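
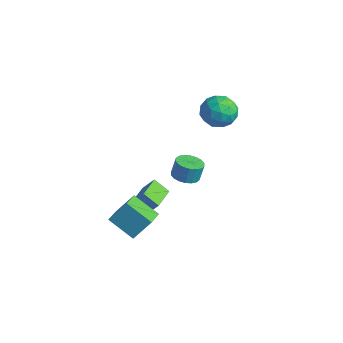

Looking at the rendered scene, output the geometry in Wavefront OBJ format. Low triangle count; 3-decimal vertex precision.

v 1.02 3.106 3.512
v 1.805 3.892 3.123
v 2.375 2.268 4.557
v 3.16 3.054 4.168
v 2.298 3.393 4.895
v 1.46 3.911 4.249
v 2.72 2.249 3.431
v 1.882 2.767 2.785
v 2.856 3.363 3.073
v 2.595 4.07 3.978
v 1.585 2.09 3.702
v 1.324 2.797 4.607
v 1.293 3.572 3.226
v 2.887 2.588 4.454
v 2.38 2.787 4.881
v 2.841 3.249 4.653
v 1.091 3.583 3.887
v 1.552 4.046 3.659
v 1.842 3.753 4.701
v 2.628 2.114 4.021
v 3.089 2.577 3.793
v 1.339 2.911 3.027
v 1.8 3.373 2.799
v 2.338 2.407 2.979
v 2.373 3.724 2.968
v 3.169 3.231 3.583
v 2.91 2.758 3.149
v 2.418 3.062 2.769
v 2.22 4.139 3.5
v 3.016 3.647 4.114
v 2.509 3.846 4.541
v 2.017 4.15 4.162
v 2.837 3.828 3.471
v 1.164 2.513 3.566
v 1.96 2.021 4.18
v 2.163 2.01 3.518
v 1.671 2.314 3.139
v 1.011 2.929 4.097
v 1.807 2.436 4.712
v 1.762 3.098 4.911
v 1.27 3.402 4.531
v 1.343 2.332 4.209
v 3.453 -3.443 -2.393
v 2.023 -4.082 -1.407
v 3.903 -2.518 -1.141
v 2.474 -3.157 -0.155
v 4.326 -4.583 -1.865
v 2.897 -5.222 -0.879
v 4.777 -3.658 -0.613
v 3.347 -4.297 0.373
v 3.089 -0.063 0.361
v 3.906 0.112 0.281
v 3.949 0.417 1.378
v 3.131 0.243 1.459
v 3.743 0.437 0.197
v 3.786 0.743 1.294
v 3.45 0.664 0.145
v 3.493 0.969 1.242
v 3.086 0.747 0.136
v 3.129 1.052 1.234
v 2.722 0.669 0.172
v 2.765 0.974 1.269
v 2.431 0.446 0.245
v 2.474 0.752 1.343
v 2.27 0.123 0.342
v 2.313 0.429 1.439
v 2.271 -0.237 0.442
v 2.314 0.068 1.539
v 2.434 -0.563 0.526
v 2.477 -0.257 1.623
v 2.727 -0.789 0.578
v 2.77 -0.484 1.675
v 3.091 -0.872 0.586
v 3.134 -0.567 1.684
v 3.455 -0.794 0.551
v 3.498 -0.489 1.648
v 3.746 -0.572 0.477
v 3.789 -0.266 1.575
v 3.907 -0.249 0.381
v 3.95 0.057 1.478
v 1.965 -2.975 -1.238
v 2.452 -2.504 -0.384
v 0.948 -1.474 -1.486
v 1.435 -1.003 -0.632
v 2.785 -2.537 -1.948
v 3.272 -2.066 -1.094
v 1.768 -1.036 -2.196
v 2.255 -0.565 -1.342
f 1 38 17
f 38 12 41
f 17 41 6
f 38 41 17
f 1 17 13
f 17 6 18
f 13 18 2
f 17 18 13
f 1 13 22
f 13 2 23
f 22 23 8
f 13 23 22
f 1 22 34
f 22 8 37
f 34 37 11
f 22 37 34
f 1 34 38
f 34 11 42
f 38 42 12
f 34 42 38
f 2 18 29
f 18 6 32
f 29 32 10
f 18 32 29
f 6 41 19
f 41 12 40
f 19 40 5
f 41 40 19
f 12 42 39
f 42 11 35
f 39 35 3
f 42 35 39
f 11 37 36
f 37 8 24
f 36 24 7
f 37 24 36
f 8 23 28
f 23 2 25
f 28 25 9
f 23 25 28
f 4 30 16
f 30 10 31
f 16 31 5
f 30 31 16
f 4 16 14
f 16 5 15
f 14 15 3
f 16 15 14
f 4 14 21
f 14 3 20
f 21 20 7
f 14 20 21
f 4 21 26
f 21 7 27
f 26 27 9
f 21 27 26
f 4 26 30
f 26 9 33
f 30 33 10
f 26 33 30
f 5 31 19
f 31 10 32
f 19 32 6
f 31 32 19
f 3 15 39
f 15 5 40
f 39 40 12
f 15 40 39
f 7 20 36
f 20 3 35
f 36 35 11
f 20 35 36
f 9 27 28
f 27 7 24
f 28 24 8
f 27 24 28
f 10 33 29
f 33 9 25
f 29 25 2
f 33 25 29
f 44 46 43
f 47 44 43
f 43 46 45
f 45 47 43
f 44 50 46
f 48 44 47
f 48 50 44
f 46 50 45
f 49 47 45
f 45 50 49
f 49 48 47
f 50 48 49
f 52 51 55
f 52 55 53
f 53 55 56
f 53 56 54
f 55 51 57
f 55 57 56
f 56 57 58
f 56 58 54
f 57 51 59
f 57 59 58
f 58 59 60
f 58 60 54
f 59 51 61
f 59 61 60
f 60 61 62
f 60 62 54
f 61 51 63
f 61 63 62
f 62 63 64
f 62 64 54
f 63 51 65
f 63 65 64
f 64 65 66
f 64 66 54
f 65 51 67
f 65 67 66
f 66 67 68
f 66 68 54
f 67 51 69
f 67 69 68
f 68 69 70
f 68 70 54
f 69 51 71
f 69 71 70
f 70 71 72
f 70 72 54
f 71 51 73
f 71 73 72
f 72 73 74
f 72 74 54
f 73 51 75
f 73 75 74
f 74 75 76
f 74 76 54
f 75 51 77
f 75 77 76
f 76 77 78
f 76 78 54
f 77 51 79
f 77 79 78
f 78 79 80
f 78 80 54
f 79 51 52
f 79 52 80
f 80 52 53
f 80 53 54
f 82 84 81
f 85 82 81
f 81 84 83
f 83 85 81
f 82 88 84
f 86 82 85
f 86 88 82
f 84 88 83
f 87 85 83
f 83 88 87
f 87 86 85
f 88 86 87



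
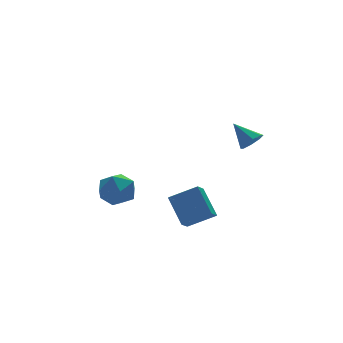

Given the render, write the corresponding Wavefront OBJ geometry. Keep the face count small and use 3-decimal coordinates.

v -1.53 3.772 -2.18
v -1.173 4.376 -3.073
v 0.213 3.384 -1.747
v 0.57 3.988 -2.64
v 0.096 4.513 -1.752
v -0.981 4.753 -2.019
v 0.021 3.007 -2.801
v -1.056 3.247 -3.068
v -0.215 3.903 -3.457
v -0.168 4.834 -2.808
v -0.792 2.926 -2.012
v -0.745 3.857 -1.363
v 3.277 -2.919 3.156
v 3.891 -2.937 3.469
v 2.863 -1.861 4.024
v 3.883 -2.604 3.06
v 3.519 -2.455 2.706
v 3.014 -2.578 2.616
v 2.662 -2.901 2.842
v 2.67 -3.234 3.251
v 3.034 -3.383 3.605
v 3.539 -3.26 3.695
v -0.252 -2.397 -1.808
v -0.239 -1.04 -0.626
v 0.326 -1.93 -2.351
v 0.338 -0.573 -1.169
v 1.002 -3.067 -1.051
v 1.014 -1.71 0.131
v 1.579 -2.6 -1.594
v 1.592 -1.243 -0.412
f 1 12 6
f 1 6 2
f 1 2 8
f 1 8 11
f 1 11 12
f 2 6 10
f 6 12 5
f 12 11 3
f 11 8 7
f 8 2 9
f 4 10 5
f 4 5 3
f 4 3 7
f 4 7 9
f 4 9 10
f 5 10 6
f 3 5 12
f 7 3 11
f 9 7 8
f 10 9 2
f 14 13 16
f 14 16 15
f 16 13 17
f 16 17 15
f 17 13 18
f 17 18 15
f 18 13 19
f 18 19 15
f 19 13 20
f 19 20 15
f 20 13 21
f 20 21 15
f 21 13 22
f 21 22 15
f 22 13 14
f 22 14 15
f 24 26 23
f 27 24 23
f 23 26 25
f 25 27 23
f 24 30 26
f 28 24 27
f 28 30 24
f 26 30 25
f 29 27 25
f 25 30 29
f 29 28 27
f 30 28 29



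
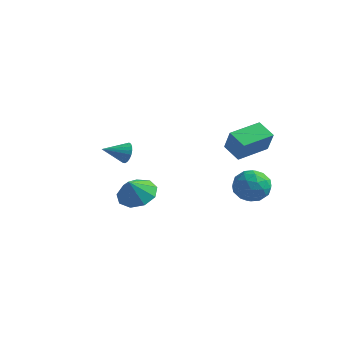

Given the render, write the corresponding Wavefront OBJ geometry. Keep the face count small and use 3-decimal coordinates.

v 2.927 3.694 -0.516
v 3.588 3.475 -1.373
v 2.772 1.945 -0.187
v 3.433 1.726 -1.044
v 3.843 2.208 -0.139
v 3.939 3.289 -0.343
v 2.421 2.131 -1.217
v 2.517 3.212 -1.421
v 3.275 2.509 -1.806
v 4.154 2.556 -1.14
v 2.206 2.864 -0.42
v 3.085 2.911 0.246
v 3.271 3.738 -0.973
v 3.089 1.682 -0.587
v 3.33 1.965 -0.055
v 3.718 1.836 -0.559
v 3.478 3.629 -0.368
v 3.866 3.499 -0.871
v 4.016 2.755 -0.146
v 2.494 1.921 -0.689
v 2.882 1.791 -1.192
v 2.642 3.584 -1.001
v 3.03 3.455 -1.505
v 2.344 2.665 -1.414
v 3.476 3.041 -1.731
v 3.385 2.013 -1.538
v 2.79 2.252 -1.64
v 2.846 2.887 -1.76
v 3.993 3.069 -1.34
v 3.901 2.041 -1.147
v 4.142 2.324 -0.615
v 4.199 2.959 -0.734
v 3.809 2.501 -1.595
v 2.459 3.379 -0.413
v 2.367 2.351 -0.22
v 2.161 2.461 -0.826
v 2.218 3.096 -0.945
v 2.975 3.407 -0.022
v 2.884 2.379 0.171
v 3.514 2.533 0.2
v 3.57 3.168 0.08
v 2.551 2.919 0.035
v 1.364 2.811 1.535
v 1.944 2.453 2.826
v 1.959 4.672 1.782
v 2.539 4.315 3.073
v 2.421 2.545 0.987
v 3.001 2.188 2.278
v 3.016 4.407 1.234
v 3.596 4.049 2.525
v -3.308 0.558 0.642
v -2.919 0.533 1.223
v -4.092 -0.538 1.118
v -3.131 0.718 1.3
v -3.373 0.875 1.262
v -3.604 0.977 1.118
v -3.784 1.007 0.891
v -3.881 0.959 0.621
v -3.88 0.842 0.354
v -3.779 0.676 0.137
v -3.597 0.489 0.008
v -3.365 0.315 -0.012
v -3.123 0.182 0.081
v -2.913 0.115 0.271
v -2.771 0.124 0.525
v -2.723 0.208 0.799
v -2.775 0.353 1.046
v 0.125 -3.059 0.127
v 1.212 -2.993 0.159
v 0.135 -3.761 1.233
v 0.911 -2.418 0.526
v 0.242 -2.144 0.707
v -0.482 -2.297 0.616
v -0.922 -2.807 0.297
v -0.872 -3.435 -0.102
v -0.356 -3.887 -0.394
v 0.385 -3.951 -0.442
v 1.005 -3.598 -0.224
f 1 38 17
f 38 12 41
f 17 41 6
f 38 41 17
f 1 17 13
f 17 6 18
f 13 18 2
f 17 18 13
f 1 13 22
f 13 2 23
f 22 23 8
f 13 23 22
f 1 22 34
f 22 8 37
f 34 37 11
f 22 37 34
f 1 34 38
f 34 11 42
f 38 42 12
f 34 42 38
f 2 18 29
f 18 6 32
f 29 32 10
f 18 32 29
f 6 41 19
f 41 12 40
f 19 40 5
f 41 40 19
f 12 42 39
f 42 11 35
f 39 35 3
f 42 35 39
f 11 37 36
f 37 8 24
f 36 24 7
f 37 24 36
f 8 23 28
f 23 2 25
f 28 25 9
f 23 25 28
f 4 30 16
f 30 10 31
f 16 31 5
f 30 31 16
f 4 16 14
f 16 5 15
f 14 15 3
f 16 15 14
f 4 14 21
f 14 3 20
f 21 20 7
f 14 20 21
f 4 21 26
f 21 7 27
f 26 27 9
f 21 27 26
f 4 26 30
f 26 9 33
f 30 33 10
f 26 33 30
f 5 31 19
f 31 10 32
f 19 32 6
f 31 32 19
f 3 15 39
f 15 5 40
f 39 40 12
f 15 40 39
f 7 20 36
f 20 3 35
f 36 35 11
f 20 35 36
f 9 27 28
f 27 7 24
f 28 24 8
f 27 24 28
f 10 33 29
f 33 9 25
f 29 25 2
f 33 25 29
f 44 46 43
f 47 44 43
f 43 46 45
f 45 47 43
f 44 50 46
f 48 44 47
f 48 50 44
f 46 50 45
f 49 47 45
f 45 50 49
f 49 48 47
f 50 48 49
f 52 51 54
f 52 54 53
f 54 51 55
f 54 55 53
f 55 51 56
f 55 56 53
f 56 51 57
f 56 57 53
f 57 51 58
f 57 58 53
f 58 51 59
f 58 59 53
f 59 51 60
f 59 60 53
f 60 51 61
f 60 61 53
f 61 51 62
f 61 62 53
f 62 51 63
f 62 63 53
f 63 51 64
f 63 64 53
f 64 51 65
f 64 65 53
f 65 51 66
f 65 66 53
f 66 51 67
f 66 67 53
f 67 51 52
f 67 52 53
f 69 68 71
f 69 71 70
f 71 68 72
f 71 72 70
f 72 68 73
f 72 73 70
f 73 68 74
f 73 74 70
f 74 68 75
f 74 75 70
f 75 68 76
f 75 76 70
f 76 68 77
f 76 77 70
f 77 68 78
f 77 78 70
f 78 68 69
f 78 69 70



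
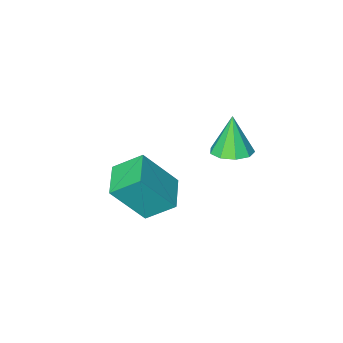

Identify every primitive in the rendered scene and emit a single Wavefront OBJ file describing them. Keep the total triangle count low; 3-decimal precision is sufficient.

v 3.102 -4.288 -0.245
v 2.491 -3.775 0.359
v 2.292 -3.897 -1.396
v 1.682 -3.385 -0.792
v 3.678 -3.455 -0.368
v 3.068 -2.943 0.236
v 2.869 -3.065 -1.519
v 2.258 -2.552 -0.915
v 1.238 -1.613 1.579
v 1.567 -2.062 1.519
v 1.062 -1.887 2.661
v 1.776 -1.761 1.629
v 1.733 -1.39 1.716
v 1.459 -1.124 1.739
v 1.081 -1.086 1.687
v 0.777 -1.295 1.585
v 0.688 -1.653 1.48
v 0.857 -1.992 1.421
v 1.204 -2.154 1.437
f 2 4 1
f 5 2 1
f 1 4 3
f 3 5 1
f 2 8 4
f 6 2 5
f 6 8 2
f 4 8 3
f 7 5 3
f 3 8 7
f 7 6 5
f 8 6 7
f 10 9 12
f 10 12 11
f 12 9 13
f 12 13 11
f 13 9 14
f 13 14 11
f 14 9 15
f 14 15 11
f 15 9 16
f 15 16 11
f 16 9 17
f 16 17 11
f 17 9 18
f 17 18 11
f 18 9 19
f 18 19 11
f 19 9 10
f 19 10 11



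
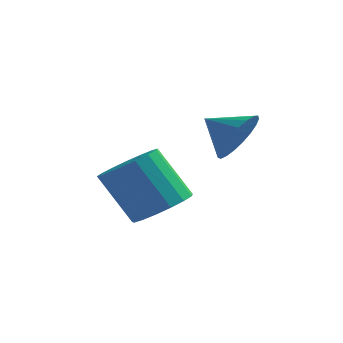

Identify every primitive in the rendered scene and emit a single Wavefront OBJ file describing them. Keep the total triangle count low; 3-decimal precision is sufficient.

v 0.79 1.755 0.606
v 1.25 2.111 1.357
v -0.25 1.945 1.154
v 1.193 2.433 1.135
v 1.066 2.638 0.823
v 0.891 2.69 0.472
v 0.698 2.58 0.145
v 0.522 2.328 -0.102
v 0.391 1.976 -0.227
v 0.33 1.587 -0.208
v 0.348 1.226 -0.048
v 0.442 0.957 0.225
v 0.597 0.825 0.564
v 0.785 0.855 0.911
v 0.973 1.04 1.204
v 1.13 1.348 1.395
v 1.228 1.727 1.449
v -1.581 2.271 -2.597
v -1.082 1.47 -2.21
v -2.181 1.588 -0.555
v -2.679 2.389 -0.943
v -0.819 1.854 -2.062
v -1.918 1.972 -0.407
v -0.73 2.334 -2.037
v -1.829 2.451 -0.382
v -0.837 2.799 -2.141
v -1.935 2.916 -0.486
v -1.113 3.143 -2.349
v -2.212 3.261 -0.694
v -1.497 3.288 -2.614
v -2.596 3.405 -0.959
v -1.9 3.199 -2.875
v -2.999 3.317 -1.22
v -2.229 2.899 -3.073
v -3.328 3.016 -1.418
v -2.411 2.454 -3.162
v -3.509 2.571 -1.507
v -2.401 1.967 -3.121
v -3.5 2.085 -1.466
v -2.204 1.551 -2.961
v -3.303 1.668 -1.306
v -1.864 1.299 -2.717
v -2.963 1.416 -1.062
v -1.459 1.27 -2.446
v -2.558 1.387 -0.791
f 2 1 4
f 2 4 3
f 4 1 5
f 4 5 3
f 5 1 6
f 5 6 3
f 6 1 7
f 6 7 3
f 7 1 8
f 7 8 3
f 8 1 9
f 8 9 3
f 9 1 10
f 9 10 3
f 10 1 11
f 10 11 3
f 11 1 12
f 11 12 3
f 12 1 13
f 12 13 3
f 13 1 14
f 13 14 3
f 14 1 15
f 14 15 3
f 15 1 16
f 15 16 3
f 16 1 17
f 16 17 3
f 17 1 2
f 17 2 3
f 19 18 22
f 19 22 20
f 20 22 23
f 20 23 21
f 22 18 24
f 22 24 23
f 23 24 25
f 23 25 21
f 24 18 26
f 24 26 25
f 25 26 27
f 25 27 21
f 26 18 28
f 26 28 27
f 27 28 29
f 27 29 21
f 28 18 30
f 28 30 29
f 29 30 31
f 29 31 21
f 30 18 32
f 30 32 31
f 31 32 33
f 31 33 21
f 32 18 34
f 32 34 33
f 33 34 35
f 33 35 21
f 34 18 36
f 34 36 35
f 35 36 37
f 35 37 21
f 36 18 38
f 36 38 37
f 37 38 39
f 37 39 21
f 38 18 40
f 38 40 39
f 39 40 41
f 39 41 21
f 40 18 42
f 40 42 41
f 41 42 43
f 41 43 21
f 42 18 44
f 42 44 43
f 43 44 45
f 43 45 21
f 44 18 19
f 44 19 45
f 45 19 20
f 45 20 21



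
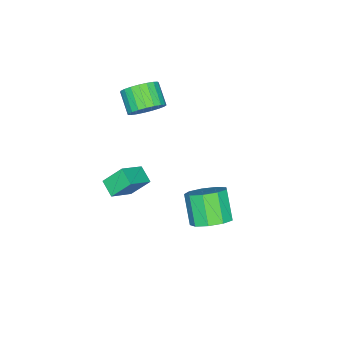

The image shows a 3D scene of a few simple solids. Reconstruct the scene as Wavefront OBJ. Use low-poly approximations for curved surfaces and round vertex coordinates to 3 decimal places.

v -1.596 -2.224 3.525
v -1.068 -1.919 4.331
v -1.777 -2.831 5.14
v -2.304 -3.136 4.335
v -1.396 -1.658 4.337
v -2.105 -2.569 5.147
v -1.759 -1.494 4.204
v -2.468 -2.405 5.013
v -2.094 -1.457 3.953
v -2.803 -2.368 4.762
v -2.342 -1.552 3.628
v -3.051 -2.463 4.437
v -2.462 -1.764 3.285
v -3.171 -2.675 4.095
v -2.431 -2.055 2.984
v -3.14 -2.966 3.793
v -2.256 -2.376 2.776
v -2.965 -3.287 3.586
v -1.967 -2.67 2.698
v -2.676 -3.581 3.508
v -1.614 -2.887 2.763
v -2.323 -3.798 3.573
v -1.257 -2.99 2.96
v -1.966 -3.901 3.77
v -0.959 -2.96 3.254
v -1.668 -3.871 4.064
v -0.771 -2.803 3.596
v -1.48 -3.715 4.405
v -0.726 -2.546 3.925
v -1.435 -3.458 4.734
v -0.831 -2.234 4.185
v -1.54 -3.145 4.994
v 1.149 3.254 -0.27
v 1.957 3.549 0.384
v 1.159 2.721 1.743
v 0.351 2.426 1.09
v 1.428 4.064 0.388
v 0.63 3.237 1.747
v 0.768 4.201 0.084
v -0.03 3.373 1.443
v 0.287 3.894 -0.386
v -0.511 3.067 0.974
v 0.209 3.288 -0.8
v -0.589 2.46 0.559
v 0.571 2.666 -0.967
v -0.227 1.838 0.392
v 1.203 2.319 -0.807
v 0.405 1.491 0.552
v 1.81 2.409 -0.396
v 1.012 1.582 0.963
v 2.108 2.895 0.075
v 1.31 2.067 1.434
v -1.103 -3.492 -2.787
v -1.642 -2.646 -1.699
v -0.635 -2.652 -3.208
v -1.174 -1.806 -2.12
v 0.254 -3.794 -1.88
v -0.285 -2.948 -0.792
v 0.722 -2.954 -2.301
v 0.183 -2.108 -1.213
f 2 1 5
f 2 5 3
f 3 5 6
f 3 6 4
f 5 1 7
f 5 7 6
f 6 7 8
f 6 8 4
f 7 1 9
f 7 9 8
f 8 9 10
f 8 10 4
f 9 1 11
f 9 11 10
f 10 11 12
f 10 12 4
f 11 1 13
f 11 13 12
f 12 13 14
f 12 14 4
f 13 1 15
f 13 15 14
f 14 15 16
f 14 16 4
f 15 1 17
f 15 17 16
f 16 17 18
f 16 18 4
f 17 1 19
f 17 19 18
f 18 19 20
f 18 20 4
f 19 1 21
f 19 21 20
f 20 21 22
f 20 22 4
f 21 1 23
f 21 23 22
f 22 23 24
f 22 24 4
f 23 1 25
f 23 25 24
f 24 25 26
f 24 26 4
f 25 1 27
f 25 27 26
f 26 27 28
f 26 28 4
f 27 1 29
f 27 29 28
f 28 29 30
f 28 30 4
f 29 1 31
f 29 31 30
f 30 31 32
f 30 32 4
f 31 1 2
f 31 2 32
f 32 2 3
f 32 3 4
f 34 33 37
f 34 37 35
f 35 37 38
f 35 38 36
f 37 33 39
f 37 39 38
f 38 39 40
f 38 40 36
f 39 33 41
f 39 41 40
f 40 41 42
f 40 42 36
f 41 33 43
f 41 43 42
f 42 43 44
f 42 44 36
f 43 33 45
f 43 45 44
f 44 45 46
f 44 46 36
f 45 33 47
f 45 47 46
f 46 47 48
f 46 48 36
f 47 33 49
f 47 49 48
f 48 49 50
f 48 50 36
f 49 33 51
f 49 51 50
f 50 51 52
f 50 52 36
f 51 33 34
f 51 34 52
f 52 34 35
f 52 35 36
f 54 56 53
f 57 54 53
f 53 56 55
f 55 57 53
f 54 60 56
f 58 54 57
f 58 60 54
f 56 60 55
f 59 57 55
f 55 60 59
f 59 58 57
f 60 58 59



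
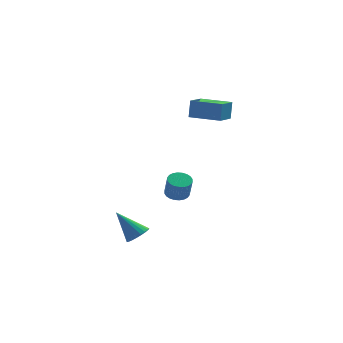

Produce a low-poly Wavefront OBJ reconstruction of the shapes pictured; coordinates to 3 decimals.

v 2.322 3.023 0.993
v 2.42 3.288 2.005
v 2.909 4.108 0.652
v 3.006 4.374 1.663
v 3.834 2.226 1.057
v 3.931 2.492 2.068
v 4.42 3.312 0.715
v 4.518 3.577 1.727
v 1.462 -2.355 -1.601
v 1.941 -2.676 -1.765
v 2.057 -3.047 -0.704
v 1.578 -2.725 -0.539
v 2.041 -2.473 -1.705
v 2.157 -2.844 -0.644
v 2.052 -2.252 -1.629
v 2.168 -2.623 -0.568
v 1.974 -2.046 -1.549
v 2.09 -2.417 -0.488
v 1.818 -1.888 -1.476
v 1.934 -2.259 -0.415
v 1.608 -1.8 -1.423
v 1.723 -2.171 -0.362
v 1.375 -1.797 -1.396
v 1.491 -2.168 -0.335
v 1.156 -1.879 -1.401
v 1.272 -2.25 -0.34
v 0.983 -2.033 -1.436
v 1.099 -2.404 -0.375
v 0.883 -2.236 -1.496
v 0.999 -2.607 -0.435
v 0.872 -2.457 -1.572
v 0.988 -2.828 -0.511
v 0.95 -2.663 -1.652
v 1.066 -3.034 -0.591
v 1.106 -2.821 -1.725
v 1.222 -3.192 -0.664
v 1.317 -2.909 -1.778
v 1.432 -3.28 -0.717
v 1.549 -2.912 -1.805
v 1.665 -3.283 -0.744
v 1.768 -2.83 -1.8
v 1.884 -3.201 -0.739
v -0.4 -3.08 -3.994
v -0.024 -2.545 -3.901
v -1.4 -2.6 -2.706
v -0.211 -2.453 -4.08
v -0.43 -2.47 -4.245
v -0.644 -2.592 -4.365
v -0.816 -2.798 -4.422
v -0.916 -3.053 -4.405
v -0.927 -3.313 -4.316
v -0.846 -3.532 -4.172
v -0.689 -3.673 -3.998
v -0.481 -3.712 -3.822
v -0.26 -3.641 -3.676
v -0.062 -3.473 -3.586
v 0.077 -3.237 -3.566
v 0.133 -2.974 -3.62
v 0.097 -2.729 -3.738
f 2 4 1
f 5 2 1
f 1 4 3
f 3 5 1
f 2 8 4
f 6 2 5
f 6 8 2
f 4 8 3
f 7 5 3
f 3 8 7
f 7 6 5
f 8 6 7
f 10 9 13
f 10 13 11
f 11 13 14
f 11 14 12
f 13 9 15
f 13 15 14
f 14 15 16
f 14 16 12
f 15 9 17
f 15 17 16
f 16 17 18
f 16 18 12
f 17 9 19
f 17 19 18
f 18 19 20
f 18 20 12
f 19 9 21
f 19 21 20
f 20 21 22
f 20 22 12
f 21 9 23
f 21 23 22
f 22 23 24
f 22 24 12
f 23 9 25
f 23 25 24
f 24 25 26
f 24 26 12
f 25 9 27
f 25 27 26
f 26 27 28
f 26 28 12
f 27 9 29
f 27 29 28
f 28 29 30
f 28 30 12
f 29 9 31
f 29 31 30
f 30 31 32
f 30 32 12
f 31 9 33
f 31 33 32
f 32 33 34
f 32 34 12
f 33 9 35
f 33 35 34
f 34 35 36
f 34 36 12
f 35 9 37
f 35 37 36
f 36 37 38
f 36 38 12
f 37 9 39
f 37 39 38
f 38 39 40
f 38 40 12
f 39 9 41
f 39 41 40
f 40 41 42
f 40 42 12
f 41 9 10
f 41 10 42
f 42 10 11
f 42 11 12
f 44 43 46
f 44 46 45
f 46 43 47
f 46 47 45
f 47 43 48
f 47 48 45
f 48 43 49
f 48 49 45
f 49 43 50
f 49 50 45
f 50 43 51
f 50 51 45
f 51 43 52
f 51 52 45
f 52 43 53
f 52 53 45
f 53 43 54
f 53 54 45
f 54 43 55
f 54 55 45
f 55 43 56
f 55 56 45
f 56 43 57
f 56 57 45
f 57 43 58
f 57 58 45
f 58 43 59
f 58 59 45
f 59 43 44
f 59 44 45



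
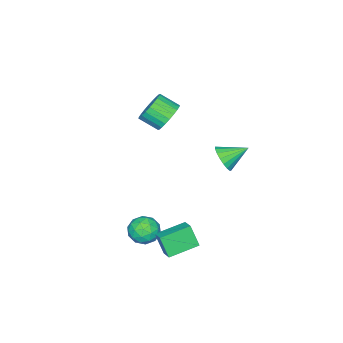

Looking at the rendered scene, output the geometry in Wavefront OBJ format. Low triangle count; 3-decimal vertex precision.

v 4.189 1.1 -4.652
v 4.142 0.529 -3.496
v 2.796 1.898 -4.315
v 2.748 1.327 -3.159
v 4.632 1.733 -4.321
v 4.584 1.162 -3.165
v 3.238 2.531 -3.984
v 3.191 1.96 -2.828
v -2.653 -0.185 -2.559
v -2.02 0.047 -2.041
v -3.567 0.745 -1.861
v -1.989 0.292 -2.327
v -2.089 0.443 -2.659
v -2.301 0.469 -2.971
v -2.582 0.366 -3.202
v -2.878 0.154 -3.306
v -3.128 -0.126 -3.261
v -3.285 -0.418 -3.078
v -3.316 -0.663 -2.791
v -3.216 -0.814 -2.459
v -3.005 -0.84 -2.147
v -2.723 -0.737 -1.916
v -2.428 -0.524 -1.813
v -2.177 -0.245 -1.857
v -1.247 -2.557 0.442
v -0.595 -2.754 -0.191
v -0.28 -3.759 0.444
v -0.933 -3.563 1.078
v -0.408 -2.548 0.042
v -0.093 -3.553 0.677
v -0.349 -2.343 0.336
v -0.034 -3.348 0.971
v -0.426 -2.172 0.646
v -0.111 -3.177 1.281
v -0.629 -2.059 0.925
v -0.314 -3.064 1.561
v -0.925 -2.021 1.131
v -0.611 -3.027 1.766
v -1.271 -2.066 1.232
v -0.956 -3.071 1.867
v -1.613 -2.185 1.212
v -1.299 -3.19 1.847
v -1.9 -2.361 1.076
v -1.585 -3.366 1.711
v -2.087 -2.567 0.843
v -1.772 -3.572 1.478
v -2.146 -2.772 0.549
v -1.831 -3.777 1.184
v -2.069 -2.943 0.239
v -1.754 -3.948 0.874
v -1.866 -3.056 -0.041
v -1.551 -4.061 0.595
v -1.569 -3.093 -0.246
v -1.255 -4.099 0.389
v -1.224 -3.049 -0.347
v -0.909 -4.054 0.288
v -0.881 -2.93 -0.327
v -0.567 -3.935 0.308
v 3.987 0.537 -3.785
v 4.641 0.022 -4.046
v 3.199 -0.602 -3.514
v 3.853 -1.117 -3.775
v 3.927 -0.658 -3.036
v 4.414 0.046 -3.204
v 3.426 -0.626 -4.356
v 3.913 0.078 -4.524
v 4.294 -0.697 -4.399
v 4.604 -0.717 -3.584
v 3.236 0.137 -3.976
v 3.546 0.117 -3.161
v 4.384 0.38 -3.94
v 3.456 -0.96 -3.62
v 3.5 -0.69 -3.186
v 3.885 -0.993 -3.34
v 4.25 0.394 -3.445
v 4.635 0.091 -3.598
v 4.215 -0.309 -3.004
v 3.205 -0.671 -3.962
v 3.59 -0.974 -4.115
v 3.955 0.413 -4.22
v 4.34 0.11 -4.374
v 3.625 -0.271 -4.556
v 4.564 -0.346 -4.301
v 4.101 -1.015 -4.141
v 3.849 -0.726 -4.482
v 4.136 -0.313 -4.581
v 4.746 -0.357 -3.821
v 4.283 -1.027 -3.661
v 4.326 -0.757 -3.227
v 4.613 -0.343 -3.326
v 4.542 -0.78 -4.028
v 3.557 0.447 -3.899
v 3.094 -0.223 -3.739
v 3.227 -0.237 -4.234
v 3.514 0.177 -4.333
v 3.739 0.435 -3.419
v 3.276 -0.234 -3.259
v 3.704 -0.267 -2.979
v 3.991 0.146 -3.078
v 3.298 0.2 -3.532
f 2 4 1
f 5 2 1
f 1 4 3
f 3 5 1
f 2 8 4
f 6 2 5
f 6 8 2
f 4 8 3
f 7 5 3
f 3 8 7
f 7 6 5
f 8 6 7
f 10 9 12
f 10 12 11
f 12 9 13
f 12 13 11
f 13 9 14
f 13 14 11
f 14 9 15
f 14 15 11
f 15 9 16
f 15 16 11
f 16 9 17
f 16 17 11
f 17 9 18
f 17 18 11
f 18 9 19
f 18 19 11
f 19 9 20
f 19 20 11
f 20 9 21
f 20 21 11
f 21 9 22
f 21 22 11
f 22 9 23
f 22 23 11
f 23 9 24
f 23 24 11
f 24 9 10
f 24 10 11
f 26 25 29
f 26 29 27
f 27 29 30
f 27 30 28
f 29 25 31
f 29 31 30
f 30 31 32
f 30 32 28
f 31 25 33
f 31 33 32
f 32 33 34
f 32 34 28
f 33 25 35
f 33 35 34
f 34 35 36
f 34 36 28
f 35 25 37
f 35 37 36
f 36 37 38
f 36 38 28
f 37 25 39
f 37 39 38
f 38 39 40
f 38 40 28
f 39 25 41
f 39 41 40
f 40 41 42
f 40 42 28
f 41 25 43
f 41 43 42
f 42 43 44
f 42 44 28
f 43 25 45
f 43 45 44
f 44 45 46
f 44 46 28
f 45 25 47
f 45 47 46
f 46 47 48
f 46 48 28
f 47 25 49
f 47 49 48
f 48 49 50
f 48 50 28
f 49 25 51
f 49 51 50
f 50 51 52
f 50 52 28
f 51 25 53
f 51 53 52
f 52 53 54
f 52 54 28
f 53 25 55
f 53 55 54
f 54 55 56
f 54 56 28
f 55 25 57
f 55 57 56
f 56 57 58
f 56 58 28
f 57 25 26
f 57 26 58
f 58 26 27
f 58 27 28
f 59 96 75
f 96 70 99
f 75 99 64
f 96 99 75
f 59 75 71
f 75 64 76
f 71 76 60
f 75 76 71
f 59 71 80
f 71 60 81
f 80 81 66
f 71 81 80
f 59 80 92
f 80 66 95
f 92 95 69
f 80 95 92
f 59 92 96
f 92 69 100
f 96 100 70
f 92 100 96
f 60 76 87
f 76 64 90
f 87 90 68
f 76 90 87
f 64 99 77
f 99 70 98
f 77 98 63
f 99 98 77
f 70 100 97
f 100 69 93
f 97 93 61
f 100 93 97
f 69 95 94
f 95 66 82
f 94 82 65
f 95 82 94
f 66 81 86
f 81 60 83
f 86 83 67
f 81 83 86
f 62 88 74
f 88 68 89
f 74 89 63
f 88 89 74
f 62 74 72
f 74 63 73
f 72 73 61
f 74 73 72
f 62 72 79
f 72 61 78
f 79 78 65
f 72 78 79
f 62 79 84
f 79 65 85
f 84 85 67
f 79 85 84
f 62 84 88
f 84 67 91
f 88 91 68
f 84 91 88
f 63 89 77
f 89 68 90
f 77 90 64
f 89 90 77
f 61 73 97
f 73 63 98
f 97 98 70
f 73 98 97
f 65 78 94
f 78 61 93
f 94 93 69
f 78 93 94
f 67 85 86
f 85 65 82
f 86 82 66
f 85 82 86
f 68 91 87
f 91 67 83
f 87 83 60
f 91 83 87



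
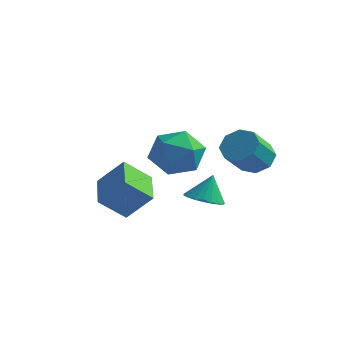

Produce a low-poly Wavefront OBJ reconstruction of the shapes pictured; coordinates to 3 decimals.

v 1.315 -2.535 4.097
v 2.528 -2.805 3.951
v 0.832 -4.435 3.589
v 2.045 -4.705 3.443
v 1.587 -4.481 4.586
v 1.886 -3.307 4.9
v 1.474 -3.933 2.64
v 1.773 -2.759 2.954
v 2.627 -3.669 3.051
v 2.696 -4.008 4.253
v 0.664 -3.232 3.287
v 0.733 -3.571 4.489
v -1.799 -4.163 0.414
v -0.752 -3.729 1.613
v -2.895 -2.654 0.825
v -1.848 -2.22 2.024
v -0.992 -3.3 -0.604
v 0.055 -2.866 0.595
v -2.088 -1.791 -0.193
v -1.041 -1.357 1.006
v 3.118 -3.878 1.637
v 3.936 -4.108 1.623
v 3.262 -3.442 2.843
v 3.951 -3.777 1.501
v 3.822 -3.463 1.403
v 3.571 -3.22 1.346
v 3.242 -3.092 1.339
v 2.892 -3.099 1.383
v 2.58 -3.241 1.471
v 2.362 -3.493 1.589
v 2.274 -3.811 1.714
v 2.332 -4.141 1.826
v 2.526 -4.426 1.906
v 2.823 -4.615 1.939
v 3.17 -4.678 1.92
v 3.509 -4.601 1.852
v 3.779 -4.4 1.747
v 2.994 0.34 2.465
v 3.832 0.53 2.732
v 3.764 -0.73 3.842
v 2.926 -0.92 3.575
v 3.356 0.873 3.093
v 3.289 -0.386 4.203
v 2.668 0.904 3.086
v 2.601 -0.355 4.196
v 2.171 0.604 2.715
v 2.103 -0.655 3.825
v 2.156 0.15 2.198
v 2.088 -1.11 3.308
v 2.631 -0.194 1.837
v 2.564 -1.453 2.947
v 3.319 -0.225 1.844
v 3.252 -1.484 2.954
v 3.817 0.075 2.215
v 3.749 -1.184 3.325
f 1 12 6
f 1 6 2
f 1 2 8
f 1 8 11
f 1 11 12
f 2 6 10
f 6 12 5
f 12 11 3
f 11 8 7
f 8 2 9
f 4 10 5
f 4 5 3
f 4 3 7
f 4 7 9
f 4 9 10
f 5 10 6
f 3 5 12
f 7 3 11
f 9 7 8
f 10 9 2
f 14 16 13
f 17 14 13
f 13 16 15
f 15 17 13
f 14 20 16
f 18 14 17
f 18 20 14
f 16 20 15
f 19 17 15
f 15 20 19
f 19 18 17
f 20 18 19
f 22 21 24
f 22 24 23
f 24 21 25
f 24 25 23
f 25 21 26
f 25 26 23
f 26 21 27
f 26 27 23
f 27 21 28
f 27 28 23
f 28 21 29
f 28 29 23
f 29 21 30
f 29 30 23
f 30 21 31
f 30 31 23
f 31 21 32
f 31 32 23
f 32 21 33
f 32 33 23
f 33 21 34
f 33 34 23
f 34 21 35
f 34 35 23
f 35 21 36
f 35 36 23
f 36 21 37
f 36 37 23
f 37 21 22
f 37 22 23
f 39 38 42
f 39 42 40
f 40 42 43
f 40 43 41
f 42 38 44
f 42 44 43
f 43 44 45
f 43 45 41
f 44 38 46
f 44 46 45
f 45 46 47
f 45 47 41
f 46 38 48
f 46 48 47
f 47 48 49
f 47 49 41
f 48 38 50
f 48 50 49
f 49 50 51
f 49 51 41
f 50 38 52
f 50 52 51
f 51 52 53
f 51 53 41
f 52 38 54
f 52 54 53
f 53 54 55
f 53 55 41
f 54 38 39
f 54 39 55
f 55 39 40
f 55 40 41



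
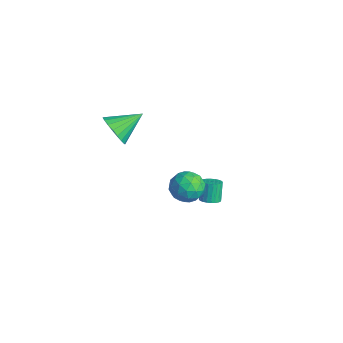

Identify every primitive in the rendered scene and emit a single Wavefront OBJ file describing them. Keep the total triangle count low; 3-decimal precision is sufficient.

v -3.586 -2.738 2.325
v -2.954 -3.18 3.095
v -3.394 -0.982 3.175
v -2.65 -3.061 2.781
v -2.508 -2.886 2.388
v -2.552 -2.685 1.984
v -2.774 -2.493 1.639
v -3.138 -2.344 1.412
v -3.578 -2.263 1.343
v -4.02 -2.264 1.444
v -4.387 -2.346 1.697
v -4.615 -2.497 2.059
v -4.665 -2.689 2.466
v -4.529 -2.889 2.849
v -4.229 -3.064 3.142
v -3.819 -3.181 3.292
v -3.367 -3.223 3.276
v 1.077 0.687 -1.841
v 1.423 0.266 -1.545
v 0.95 0.653 -0.443
v 0.603 1.073 -0.739
v 1.572 0.457 -1.548
v 1.099 0.843 -0.446
v 1.646 0.682 -1.595
v 1.173 1.069 -0.493
v 1.633 0.908 -1.68
v 1.16 1.295 -0.578
v 1.535 1.101 -1.789
v 1.062 1.487 -0.687
v 1.368 1.23 -1.907
v 0.895 1.617 -0.805
v 1.156 1.277 -2.014
v 0.683 1.663 -0.912
v 0.932 1.234 -2.095
v 0.459 1.62 -0.993
v 0.73 1.107 -2.137
v 0.257 1.494 -1.035
v 0.581 0.917 -2.134
v 0.108 1.303 -1.032
v 0.507 0.691 -2.087
v 0.034 1.078 -0.985
v 0.52 0.465 -2.002
v 0.047 0.852 -0.9
v 0.618 0.273 -1.893
v 0.145 0.659 -0.791
v 0.785 0.143 -1.775
v 0.312 0.53 -0.673
v 0.997 0.097 -1.668
v 0.524 0.483 -0.566
v 1.221 0.14 -1.587
v 0.748 0.526 -0.485
v 3.881 -1.773 2.483
v 4.427 -1.858 3.353
v 2.753 -2.842 3.087
v 3.299 -2.927 3.957
v 2.815 -2.044 3.736
v 3.513 -1.384 3.363
v 3.667 -3.316 3.077
v 4.365 -2.656 2.704
v 4.295 -2.812 3.72
v 3.768 -2.026 4.128
v 3.412 -2.674 2.312
v 2.885 -1.888 2.72
v 4.253 -1.722 2.865
v 2.927 -2.978 3.575
v 2.642 -2.459 3.445
v 2.963 -2.509 3.956
v 3.716 -1.443 2.871
v 4.037 -1.493 3.383
v 3.089 -1.602 3.608
v 3.143 -3.207 3.057
v 3.464 -3.257 3.569
v 4.217 -2.191 2.484
v 4.538 -2.241 2.995
v 4.091 -3.098 2.832
v 4.496 -2.333 3.592
v 3.833 -2.961 3.947
v 4.05 -3.19 3.43
v 4.46 -2.801 3.21
v 4.187 -1.87 3.832
v 3.523 -2.499 4.186
v 3.239 -1.98 4.057
v 3.649 -1.591 3.838
v 4.109 -2.431 4.047
v 3.657 -2.201 2.254
v 2.993 -2.83 2.608
v 3.531 -3.109 2.602
v 3.941 -2.72 2.383
v 3.347 -1.739 2.493
v 2.684 -2.367 2.848
v 2.72 -1.899 3.23
v 3.13 -1.51 3.01
v 3.071 -2.269 2.393
f 2 1 4
f 2 4 3
f 4 1 5
f 4 5 3
f 5 1 6
f 5 6 3
f 6 1 7
f 6 7 3
f 7 1 8
f 7 8 3
f 8 1 9
f 8 9 3
f 9 1 10
f 9 10 3
f 10 1 11
f 10 11 3
f 11 1 12
f 11 12 3
f 12 1 13
f 12 13 3
f 13 1 14
f 13 14 3
f 14 1 15
f 14 15 3
f 15 1 16
f 15 16 3
f 16 1 17
f 16 17 3
f 17 1 2
f 17 2 3
f 19 18 22
f 19 22 20
f 20 22 23
f 20 23 21
f 22 18 24
f 22 24 23
f 23 24 25
f 23 25 21
f 24 18 26
f 24 26 25
f 25 26 27
f 25 27 21
f 26 18 28
f 26 28 27
f 27 28 29
f 27 29 21
f 28 18 30
f 28 30 29
f 29 30 31
f 29 31 21
f 30 18 32
f 30 32 31
f 31 32 33
f 31 33 21
f 32 18 34
f 32 34 33
f 33 34 35
f 33 35 21
f 34 18 36
f 34 36 35
f 35 36 37
f 35 37 21
f 36 18 38
f 36 38 37
f 37 38 39
f 37 39 21
f 38 18 40
f 38 40 39
f 39 40 41
f 39 41 21
f 40 18 42
f 40 42 41
f 41 42 43
f 41 43 21
f 42 18 44
f 42 44 43
f 43 44 45
f 43 45 21
f 44 18 46
f 44 46 45
f 45 46 47
f 45 47 21
f 46 18 48
f 46 48 47
f 47 48 49
f 47 49 21
f 48 18 50
f 48 50 49
f 49 50 51
f 49 51 21
f 50 18 19
f 50 19 51
f 51 19 20
f 51 20 21
f 52 89 68
f 89 63 92
f 68 92 57
f 89 92 68
f 52 68 64
f 68 57 69
f 64 69 53
f 68 69 64
f 52 64 73
f 64 53 74
f 73 74 59
f 64 74 73
f 52 73 85
f 73 59 88
f 85 88 62
f 73 88 85
f 52 85 89
f 85 62 93
f 89 93 63
f 85 93 89
f 53 69 80
f 69 57 83
f 80 83 61
f 69 83 80
f 57 92 70
f 92 63 91
f 70 91 56
f 92 91 70
f 63 93 90
f 93 62 86
f 90 86 54
f 93 86 90
f 62 88 87
f 88 59 75
f 87 75 58
f 88 75 87
f 59 74 79
f 74 53 76
f 79 76 60
f 74 76 79
f 55 81 67
f 81 61 82
f 67 82 56
f 81 82 67
f 55 67 65
f 67 56 66
f 65 66 54
f 67 66 65
f 55 65 72
f 65 54 71
f 72 71 58
f 65 71 72
f 55 72 77
f 72 58 78
f 77 78 60
f 72 78 77
f 55 77 81
f 77 60 84
f 81 84 61
f 77 84 81
f 56 82 70
f 82 61 83
f 70 83 57
f 82 83 70
f 54 66 90
f 66 56 91
f 90 91 63
f 66 91 90
f 58 71 87
f 71 54 86
f 87 86 62
f 71 86 87
f 60 78 79
f 78 58 75
f 79 75 59
f 78 75 79
f 61 84 80
f 84 60 76
f 80 76 53
f 84 76 80



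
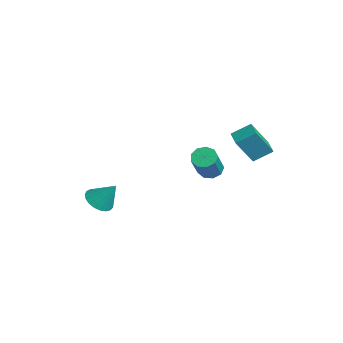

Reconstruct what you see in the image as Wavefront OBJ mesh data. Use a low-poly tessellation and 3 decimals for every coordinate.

v 1.972 1.841 3.824
v 2.163 2.887 4.481
v 1.852 2.856 2.245
v 2.043 3.901 2.903
v 3.037 1.739 3.677
v 3.228 2.784 4.335
v 2.917 2.753 2.099
v 3.108 3.799 2.756
v -2.117 -4.203 -2.423
v -1.329 -4.057 -2.875
v -1.503 -3.417 -1.097
v -1.532 -3.746 -2.966
v -1.835 -3.513 -2.963
v -2.188 -3.4 -2.867
v -2.528 -3.426 -2.694
v -2.797 -3.586 -2.474
v -2.949 -3.853 -2.246
v -2.957 -4.18 -2.048
v -2.819 -4.512 -1.915
v -2.561 -4.79 -1.87
v -2.225 -4.966 -1.921
v -1.871 -5.011 -2.058
v -1.559 -4.916 -2.259
v -1.344 -4.698 -2.488
v -1.263 -4.394 -2.706
v -2.091 2.154 -1.029
v -1.491 2.567 -1.243
v -0.408 1.82 0.355
v -1.009 1.406 0.569
v -1.787 2.84 -0.914
v -0.704 2.093 0.684
v -2.226 2.792 -0.64
v -1.143 2.045 0.959
v -2.602 2.445 -0.547
v -1.519 1.698 1.051
v -2.739 1.962 -0.68
v -1.656 1.215 0.918
v -2.573 1.568 -0.976
v -1.49 0.821 0.622
v -2.182 1.448 -1.297
v -1.099 0.701 0.301
v -1.749 1.659 -1.493
v -0.666 0.911 0.105
v -1.476 2.1 -1.471
v -0.393 1.353 0.127
f 2 4 1
f 5 2 1
f 1 4 3
f 3 5 1
f 2 8 4
f 6 2 5
f 6 8 2
f 4 8 3
f 7 5 3
f 3 8 7
f 7 6 5
f 8 6 7
f 10 9 12
f 10 12 11
f 12 9 13
f 12 13 11
f 13 9 14
f 13 14 11
f 14 9 15
f 14 15 11
f 15 9 16
f 15 16 11
f 16 9 17
f 16 17 11
f 17 9 18
f 17 18 11
f 18 9 19
f 18 19 11
f 19 9 20
f 19 20 11
f 20 9 21
f 20 21 11
f 21 9 22
f 21 22 11
f 22 9 23
f 22 23 11
f 23 9 24
f 23 24 11
f 24 9 25
f 24 25 11
f 25 9 10
f 25 10 11
f 27 26 30
f 27 30 28
f 28 30 31
f 28 31 29
f 30 26 32
f 30 32 31
f 31 32 33
f 31 33 29
f 32 26 34
f 32 34 33
f 33 34 35
f 33 35 29
f 34 26 36
f 34 36 35
f 35 36 37
f 35 37 29
f 36 26 38
f 36 38 37
f 37 38 39
f 37 39 29
f 38 26 40
f 38 40 39
f 39 40 41
f 39 41 29
f 40 26 42
f 40 42 41
f 41 42 43
f 41 43 29
f 42 26 44
f 42 44 43
f 43 44 45
f 43 45 29
f 44 26 27
f 44 27 45
f 45 27 28
f 45 28 29



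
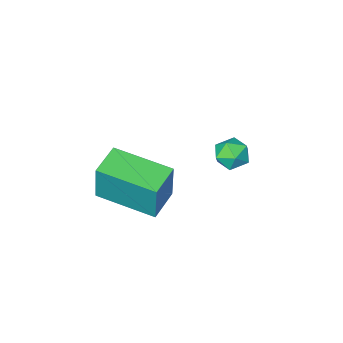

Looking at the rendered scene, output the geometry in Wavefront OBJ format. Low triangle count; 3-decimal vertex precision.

v 2.686 -0.224 2.564
v 2.801 0.047 4.158
v 1.547 1.574 2.341
v 1.662 1.845 3.934
v 3.698 0.395 2.386
v 3.813 0.666 3.979
v 2.559 2.193 2.162
v 2.674 2.464 3.756
v -1.579 1.249 2.825
v -1.225 1.83 2.774
v -0.655 0.71 3.106
v -0.301 1.291 3.055
v -0.754 1.211 3.56
v -1.325 1.544 3.387
v -0.555 0.996 2.493
v -1.126 1.329 2.32
v -0.592 1.674 2.569
v -0.714 1.807 3.228
v -1.166 0.733 2.652
v -1.288 0.866 3.311
f 2 4 1
f 5 2 1
f 1 4 3
f 3 5 1
f 2 8 4
f 6 2 5
f 6 8 2
f 4 8 3
f 7 5 3
f 3 8 7
f 7 6 5
f 8 6 7
f 9 20 14
f 9 14 10
f 9 10 16
f 9 16 19
f 9 19 20
f 10 14 18
f 14 20 13
f 20 19 11
f 19 16 15
f 16 10 17
f 12 18 13
f 12 13 11
f 12 11 15
f 12 15 17
f 12 17 18
f 13 18 14
f 11 13 20
f 15 11 19
f 17 15 16
f 18 17 10



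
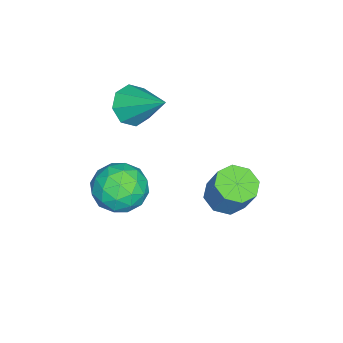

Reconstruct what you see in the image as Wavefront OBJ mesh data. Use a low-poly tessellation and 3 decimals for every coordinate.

v 0.064 -3.476 -0.252
v 0.616 -3.255 0.51
v 1.284 -4.185 -0.93
v 1.836 -3.964 -0.168
v 1.125 -4.613 -0.078
v 0.371 -4.175 0.342
v 1.529 -3.265 -0.762
v 0.775 -2.827 -0.342
v 1.522 -3.124 0.196
v 1.272 -3.958 0.618
v 0.628 -3.482 -1.038
v 0.378 -4.316 -0.616
v 0.233 -3.303 0.189
v 1.667 -4.137 -0.609
v 1.249 -4.519 -0.555
v 1.574 -4.388 -0.107
v 0.089 -3.844 0.089
v 0.414 -3.714 0.538
v 0.713 -4.513 0.192
v 1.486 -3.726 -0.958
v 1.811 -3.596 -0.509
v 0.326 -3.052 -0.313
v 0.651 -2.921 0.135
v 1.187 -2.927 -0.612
v 1.09 -3.096 0.452
v 1.807 -3.513 0.053
v 1.626 -3.102 -0.296
v 1.183 -2.845 -0.05
v 0.943 -3.586 0.7
v 1.66 -4.003 0.302
v 1.242 -4.385 0.355
v 0.799 -4.127 0.601
v 1.476 -3.509 0.515
v 0.24 -3.437 -0.722
v 0.957 -3.854 -1.12
v 1.101 -3.313 -1.021
v 0.658 -3.055 -0.775
v 0.093 -3.927 -0.473
v 0.81 -4.344 -0.872
v 0.717 -4.595 -0.37
v 0.274 -4.338 -0.124
v 0.424 -3.931 -0.935
v -2.657 -4.545 0.451
v -1.9 -4.682 0.198
v -2.063 -3.215 1.509
v -2.197 -4.268 -0.155
v -2.764 -4.017 -0.153
v -3.268 -4.074 0.203
v -3.414 -4.408 0.705
v -3.117 -4.822 1.058
v -2.551 -5.073 1.056
v -2.046 -5.015 0.7
v -1.36 -0.992 -2.038
v -0.65 -1.185 -2.185
v -0.29 -0.72 -1.048
v -1 -0.528 -0.902
v -0.774 -0.654 -2.362
v -0.414 -0.189 -1.225
v -1.242 -0.321 -2.35
v -0.882 0.144 -1.214
v -1.779 -0.381 -2.156
v -1.418 0.084 -1.019
v -2.07 -0.8 -1.892
v -1.71 -0.335 -0.755
v -1.946 -1.331 -1.715
v -1.586 -0.866 -0.578
v -1.478 -1.664 -1.726
v -1.118 -1.199 -0.59
v -0.942 -1.604 -1.921
v -0.581 -1.139 -0.784
f 1 38 17
f 38 12 41
f 17 41 6
f 38 41 17
f 1 17 13
f 17 6 18
f 13 18 2
f 17 18 13
f 1 13 22
f 13 2 23
f 22 23 8
f 13 23 22
f 1 22 34
f 22 8 37
f 34 37 11
f 22 37 34
f 1 34 38
f 34 11 42
f 38 42 12
f 34 42 38
f 2 18 29
f 18 6 32
f 29 32 10
f 18 32 29
f 6 41 19
f 41 12 40
f 19 40 5
f 41 40 19
f 12 42 39
f 42 11 35
f 39 35 3
f 42 35 39
f 11 37 36
f 37 8 24
f 36 24 7
f 37 24 36
f 8 23 28
f 23 2 25
f 28 25 9
f 23 25 28
f 4 30 16
f 30 10 31
f 16 31 5
f 30 31 16
f 4 16 14
f 16 5 15
f 14 15 3
f 16 15 14
f 4 14 21
f 14 3 20
f 21 20 7
f 14 20 21
f 4 21 26
f 21 7 27
f 26 27 9
f 21 27 26
f 4 26 30
f 26 9 33
f 30 33 10
f 26 33 30
f 5 31 19
f 31 10 32
f 19 32 6
f 31 32 19
f 3 15 39
f 15 5 40
f 39 40 12
f 15 40 39
f 7 20 36
f 20 3 35
f 36 35 11
f 20 35 36
f 9 27 28
f 27 7 24
f 28 24 8
f 27 24 28
f 10 33 29
f 33 9 25
f 29 25 2
f 33 25 29
f 44 43 46
f 44 46 45
f 46 43 47
f 46 47 45
f 47 43 48
f 47 48 45
f 48 43 49
f 48 49 45
f 49 43 50
f 49 50 45
f 50 43 51
f 50 51 45
f 51 43 52
f 51 52 45
f 52 43 44
f 52 44 45
f 54 53 57
f 54 57 55
f 55 57 58
f 55 58 56
f 57 53 59
f 57 59 58
f 58 59 60
f 58 60 56
f 59 53 61
f 59 61 60
f 60 61 62
f 60 62 56
f 61 53 63
f 61 63 62
f 62 63 64
f 62 64 56
f 63 53 65
f 63 65 64
f 64 65 66
f 64 66 56
f 65 53 67
f 65 67 66
f 66 67 68
f 66 68 56
f 67 53 69
f 67 69 68
f 68 69 70
f 68 70 56
f 69 53 54
f 69 54 70
f 70 54 55
f 70 55 56



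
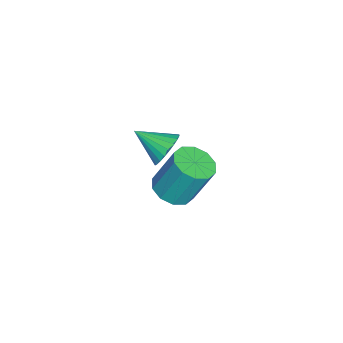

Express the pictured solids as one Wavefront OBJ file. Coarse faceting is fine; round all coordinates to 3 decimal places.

v -0.665 1.9 -4.765
v 0.282 2.095 -4.842
v 0.252 2.995 -2.912
v -0.695 2.8 -2.835
v -0.022 2.561 -5.064
v -0.051 3.462 -3.134
v -0.571 2.775 -5.172
v -0.601 3.676 -3.242
v -1.157 2.655 -5.125
v -1.186 3.555 -3.195
v -1.554 2.246 -4.94
v -1.584 3.146 -3.01
v -1.612 1.705 -4.688
v -1.642 2.605 -2.758
v -1.309 1.238 -4.466
v -1.338 2.139 -2.536
v -0.759 1.024 -4.358
v -0.789 1.925 -2.428
v -0.174 1.145 -4.405
v -0.203 2.045 -2.475
v 0.224 1.554 -4.59
v 0.194 2.454 -2.66
v 2.098 2.225 0.71
v 2.384 2.555 1.416
v 1.862 0.895 1.43
v 2.068 2.624 1.438
v 1.757 2.631 1.349
v 1.498 2.576 1.163
v 1.33 2.468 0.908
v 1.279 2.323 0.623
v 1.353 2.163 0.351
v 1.54 2.012 0.134
v 1.813 1.894 0.005
v 2.128 1.826 -0.017
v 2.44 1.819 0.072
v 2.699 1.873 0.258
v 2.867 1.981 0.513
v 2.918 2.126 0.798
v 2.844 2.286 1.07
v 2.657 2.437 1.287
f 2 1 5
f 2 5 3
f 3 5 6
f 3 6 4
f 5 1 7
f 5 7 6
f 6 7 8
f 6 8 4
f 7 1 9
f 7 9 8
f 8 9 10
f 8 10 4
f 9 1 11
f 9 11 10
f 10 11 12
f 10 12 4
f 11 1 13
f 11 13 12
f 12 13 14
f 12 14 4
f 13 1 15
f 13 15 14
f 14 15 16
f 14 16 4
f 15 1 17
f 15 17 16
f 16 17 18
f 16 18 4
f 17 1 19
f 17 19 18
f 18 19 20
f 18 20 4
f 19 1 21
f 19 21 20
f 20 21 22
f 20 22 4
f 21 1 2
f 21 2 22
f 22 2 3
f 22 3 4
f 24 23 26
f 24 26 25
f 26 23 27
f 26 27 25
f 27 23 28
f 27 28 25
f 28 23 29
f 28 29 25
f 29 23 30
f 29 30 25
f 30 23 31
f 30 31 25
f 31 23 32
f 31 32 25
f 32 23 33
f 32 33 25
f 33 23 34
f 33 34 25
f 34 23 35
f 34 35 25
f 35 23 36
f 35 36 25
f 36 23 37
f 36 37 25
f 37 23 38
f 37 38 25
f 38 23 39
f 38 39 25
f 39 23 40
f 39 40 25
f 40 23 24
f 40 24 25



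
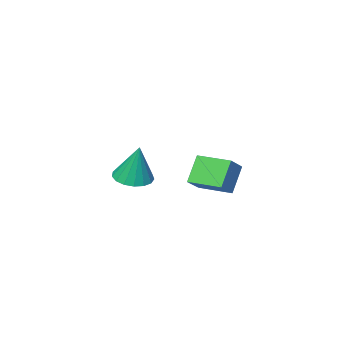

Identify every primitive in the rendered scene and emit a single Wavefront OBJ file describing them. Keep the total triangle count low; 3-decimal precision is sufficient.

v -2.334 1.371 -3.327
v -3.219 0.971 -1.883
v -3.118 3.046 -3.344
v -4.003 2.647 -1.9
v -1.277 1.873 -2.54
v -2.162 1.474 -1.096
v -2.061 3.549 -2.557
v -2.946 3.149 -1.113
v 2.906 3.386 -0.745
v 3.803 3.002 -0.651
v 2.954 3.994 1.285
v 3.883 3.444 -0.786
v 3.74 3.873 -0.911
v 3.406 4.19 -0.998
v 2.957 4.323 -1.027
v 2.497 4.242 -0.992
v 2.13 3.964 -0.9
v 1.941 3.554 -0.773
v 1.973 3.106 -0.639
v 2.219 2.721 -0.53
v 2.622 2.489 -0.47
v 3.09 2.463 -0.473
v 3.516 2.648 -0.538
f 2 4 1
f 5 2 1
f 1 4 3
f 3 5 1
f 2 8 4
f 6 2 5
f 6 8 2
f 4 8 3
f 7 5 3
f 3 8 7
f 7 6 5
f 8 6 7
f 10 9 12
f 10 12 11
f 12 9 13
f 12 13 11
f 13 9 14
f 13 14 11
f 14 9 15
f 14 15 11
f 15 9 16
f 15 16 11
f 16 9 17
f 16 17 11
f 17 9 18
f 17 18 11
f 18 9 19
f 18 19 11
f 19 9 20
f 19 20 11
f 20 9 21
f 20 21 11
f 21 9 22
f 21 22 11
f 22 9 23
f 22 23 11
f 23 9 10
f 23 10 11



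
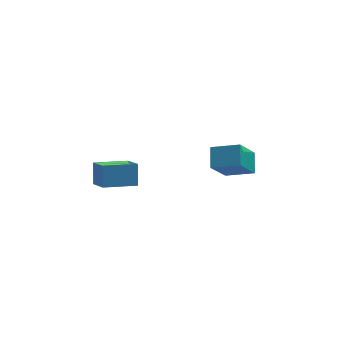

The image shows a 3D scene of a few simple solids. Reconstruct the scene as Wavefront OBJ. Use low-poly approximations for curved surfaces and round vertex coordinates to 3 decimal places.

v -3.907 0.911 1.414
v -3.637 -0.32 2.191
v -3.773 1.606 2.469
v -3.502 0.375 3.246
v -2.138 1.085 1.074
v -1.867 -0.146 1.851
v -2.003 1.78 2.129
v -1.733 0.549 2.906
v 1.85 0.246 2.206
v 2.077 1.275 2.895
v 2.815 1.049 0.688
v 3.043 2.078 1.378
v 3.197 -0.398 2.722
v 3.425 0.631 3.412
v 4.163 0.405 1.205
v 4.39 1.434 1.894
f 2 4 1
f 5 2 1
f 1 4 3
f 3 5 1
f 2 8 4
f 6 2 5
f 6 8 2
f 4 8 3
f 7 5 3
f 3 8 7
f 7 6 5
f 8 6 7
f 10 12 9
f 13 10 9
f 9 12 11
f 11 13 9
f 10 16 12
f 14 10 13
f 14 16 10
f 12 16 11
f 15 13 11
f 11 16 15
f 15 14 13
f 16 14 15



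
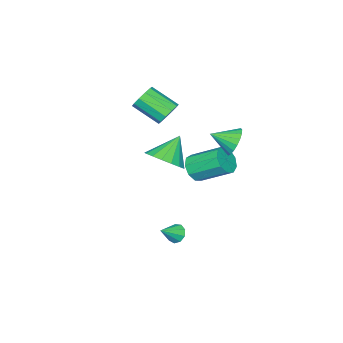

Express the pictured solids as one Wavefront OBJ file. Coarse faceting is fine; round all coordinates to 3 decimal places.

v 0.11 1.193 0.232
v 0.662 1.659 -0.196
v 0.122 3.233 0.82
v -0.43 2.767 1.248
v 0.155 1.659 -0.466
v -0.386 3.233 0.551
v -0.374 1.44 -0.409
v -0.914 3.015 0.608
v -0.676 1.106 -0.052
v -1.216 2.68 0.964
v -0.61 0.813 0.438
v -1.15 2.387 1.454
v -0.207 0.697 0.831
v -0.748 2.271 1.847
v 0.344 0.813 0.944
v -0.197 2.388 1.96
v 0.786 1.107 0.724
v 0.245 2.681 1.74
v 0.912 1.441 0.273
v 0.371 3.015 1.29
v -2.333 -2.574 1.469
v -2.048 -2.119 2.062
v -1.661 -3.591 3.004
v -1.947 -4.046 2.411
v -2.53 -2.193 2.144
v -2.143 -3.665 3.087
v -2.936 -2.412 1.969
v -2.55 -3.884 2.911
v -3.113 -2.693 1.602
v -2.726 -4.165 2.545
v -2.992 -2.929 1.185
v -2.605 -4.401 2.127
v -2.619 -3.029 0.876
v -2.232 -4.501 1.818
v -2.137 -2.955 0.793
v -1.75 -4.427 1.736
v -1.73 -2.736 0.969
v -1.344 -4.208 1.911
v -1.554 -2.455 1.335
v -1.167 -3.927 2.278
v -1.675 -2.219 1.753
v -1.288 -3.691 2.695
v 1.298 0.981 -4.145
v 1.579 0.741 -4.618
v 2.282 0.779 -3.455
v 1.651 1.145 -4.602
v 1.557 1.472 -4.372
v 1.342 1.57 -4.036
v 1.106 1.392 -3.752
v 0.959 1.022 -3.651
v 0.971 0.633 -3.782
v 1.136 0.407 -4.083
v 1.376 0.45 -4.413
v 1.91 0.752 1.507
v 2.431 1.616 1.944
v 0.79 0.788 2.773
v 2.075 1.833 1.622
v 1.681 1.802 1.275
v 1.34 1.531 0.98
v 1.129 1.081 0.806
v 1.097 0.555 0.793
v 1.251 0.075 0.944
v 1.556 -0.25 1.223
v 1.942 -0.346 1.568
v 2.321 -0.19 1.899
v 2.606 0.181 2.14
v 2.731 0.683 2.236
v 2.668 1.201 2.165
v -0.296 3.332 2.861
v 0.282 3.404 2.201
v 0.436 2.388 3.399
v 0.418 3.66 2.464
v 0.413 3.851 2.806
v 0.267 3.939 3.159
v 0.01 3.907 3.453
v -0.308 3.761 3.629
v -0.623 3.53 3.654
v -0.874 3.26 3.521
v -1.01 3.004 3.258
v -1.005 2.813 2.916
v -0.859 2.725 2.563
v -0.602 2.757 2.269
v -0.285 2.903 2.093
v 0.031 3.134 2.068
f 2 1 5
f 2 5 3
f 3 5 6
f 3 6 4
f 5 1 7
f 5 7 6
f 6 7 8
f 6 8 4
f 7 1 9
f 7 9 8
f 8 9 10
f 8 10 4
f 9 1 11
f 9 11 10
f 10 11 12
f 10 12 4
f 11 1 13
f 11 13 12
f 12 13 14
f 12 14 4
f 13 1 15
f 13 15 14
f 14 15 16
f 14 16 4
f 15 1 17
f 15 17 16
f 16 17 18
f 16 18 4
f 17 1 19
f 17 19 18
f 18 19 20
f 18 20 4
f 19 1 2
f 19 2 20
f 20 2 3
f 20 3 4
f 22 21 25
f 22 25 23
f 23 25 26
f 23 26 24
f 25 21 27
f 25 27 26
f 26 27 28
f 26 28 24
f 27 21 29
f 27 29 28
f 28 29 30
f 28 30 24
f 29 21 31
f 29 31 30
f 30 31 32
f 30 32 24
f 31 21 33
f 31 33 32
f 32 33 34
f 32 34 24
f 33 21 35
f 33 35 34
f 34 35 36
f 34 36 24
f 35 21 37
f 35 37 36
f 36 37 38
f 36 38 24
f 37 21 39
f 37 39 38
f 38 39 40
f 38 40 24
f 39 21 41
f 39 41 40
f 40 41 42
f 40 42 24
f 41 21 22
f 41 22 42
f 42 22 23
f 42 23 24
f 44 43 46
f 44 46 45
f 46 43 47
f 46 47 45
f 47 43 48
f 47 48 45
f 48 43 49
f 48 49 45
f 49 43 50
f 49 50 45
f 50 43 51
f 50 51 45
f 51 43 52
f 51 52 45
f 52 43 53
f 52 53 45
f 53 43 44
f 53 44 45
f 55 54 57
f 55 57 56
f 57 54 58
f 57 58 56
f 58 54 59
f 58 59 56
f 59 54 60
f 59 60 56
f 60 54 61
f 60 61 56
f 61 54 62
f 61 62 56
f 62 54 63
f 62 63 56
f 63 54 64
f 63 64 56
f 64 54 65
f 64 65 56
f 65 54 66
f 65 66 56
f 66 54 67
f 66 67 56
f 67 54 68
f 67 68 56
f 68 54 55
f 68 55 56
f 70 69 72
f 70 72 71
f 72 69 73
f 72 73 71
f 73 69 74
f 73 74 71
f 74 69 75
f 74 75 71
f 75 69 76
f 75 76 71
f 76 69 77
f 76 77 71
f 77 69 78
f 77 78 71
f 78 69 79
f 78 79 71
f 79 69 80
f 79 80 71
f 80 69 81
f 80 81 71
f 81 69 82
f 81 82 71
f 82 69 83
f 82 83 71
f 83 69 84
f 83 84 71
f 84 69 70
f 84 70 71



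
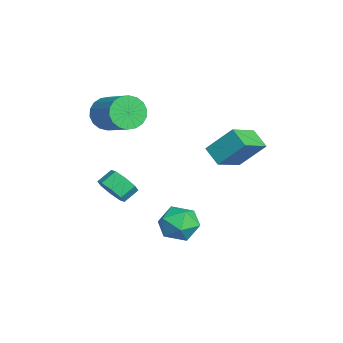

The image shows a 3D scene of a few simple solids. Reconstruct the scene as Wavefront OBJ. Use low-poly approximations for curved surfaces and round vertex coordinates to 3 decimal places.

v -1.464 -2.093 -2.207
v -0.61 -1.633 -2.177
v -1.043 -0.868 -1.603
v -1.896 -1.327 -1.633
v -1.022 -1.429 -2.76
v -1.455 -0.663 -2.186
v -1.693 -1.614 -3.019
v -2.126 -0.848 -2.445
v -2.23 -2.079 -2.802
v -2.662 -1.314 -2.228
v -2.317 -2.552 -2.237
v -2.75 -1.787 -1.663
v -1.905 -2.757 -1.654
v -2.338 -1.991 -1.08
v -1.234 -2.572 -1.395
v -1.667 -1.806 -0.821
v -0.698 -2.106 -1.612
v -1.13 -1.341 -1.038
v 3.495 3.909 2.229
v 2.599 3.413 2.873
v 3.811 5.179 3.647
v 2.915 4.683 4.291
v 4.765 2.677 3.049
v 3.869 2.181 3.693
v 5.081 3.947 4.467
v 4.185 3.451 5.111
v 1.679 1.04 -2.423
v 2.424 1.859 -2.881
v 3.176 0.161 -1.559
v 3.921 0.98 -2.017
v 3.135 1.293 -1.168
v 2.21 1.836 -1.702
v 3.39 0.184 -2.738
v 2.465 0.727 -3.272
v 3.482 1.33 -3.076
v 3.324 2.016 -2.105
v 2.276 0.004 -2.335
v 2.118 0.69 -1.364
v -2.114 -2.122 3.256
v -1.466 -2.626 2.539
v 0.263 -1.721 3.467
v -0.386 -1.218 4.184
v -1.566 -2.206 2.318
v 0.162 -1.301 3.245
v -1.776 -1.77 2.282
v -0.048 -0.865 3.209
v -2.052 -1.404 2.439
v -0.324 -0.499 3.367
v -2.34 -1.18 2.758
v -0.612 -0.275 3.686
v -2.584 -1.142 3.176
v -0.856 -0.237 4.104
v -2.735 -1.299 3.61
v -1.007 -0.394 4.537
v -2.763 -1.619 3.973
v -1.034 -0.714 4.901
v -2.662 -2.039 4.195
v -0.934 -1.134 5.122
v -2.452 -2.475 4.231
v -0.724 -1.57 5.158
v -2.176 -2.841 4.073
v -0.448 -1.936 5.001
v -1.888 -3.065 3.754
v -0.16 -2.16 4.682
v -1.644 -3.103 3.336
v 0.084 -2.198 4.264
v -1.493 -2.946 2.903
v 0.235 -2.041 3.83
f 2 1 5
f 2 5 3
f 3 5 6
f 3 6 4
f 5 1 7
f 5 7 6
f 6 7 8
f 6 8 4
f 7 1 9
f 7 9 8
f 8 9 10
f 8 10 4
f 9 1 11
f 9 11 10
f 10 11 12
f 10 12 4
f 11 1 13
f 11 13 12
f 12 13 14
f 12 14 4
f 13 1 15
f 13 15 14
f 14 15 16
f 14 16 4
f 15 1 17
f 15 17 16
f 16 17 18
f 16 18 4
f 17 1 2
f 17 2 18
f 18 2 3
f 18 3 4
f 20 22 19
f 23 20 19
f 19 22 21
f 21 23 19
f 20 26 22
f 24 20 23
f 24 26 20
f 22 26 21
f 25 23 21
f 21 26 25
f 25 24 23
f 26 24 25
f 27 38 32
f 27 32 28
f 27 28 34
f 27 34 37
f 27 37 38
f 28 32 36
f 32 38 31
f 38 37 29
f 37 34 33
f 34 28 35
f 30 36 31
f 30 31 29
f 30 29 33
f 30 33 35
f 30 35 36
f 31 36 32
f 29 31 38
f 33 29 37
f 35 33 34
f 36 35 28
f 40 39 43
f 40 43 41
f 41 43 44
f 41 44 42
f 43 39 45
f 43 45 44
f 44 45 46
f 44 46 42
f 45 39 47
f 45 47 46
f 46 47 48
f 46 48 42
f 47 39 49
f 47 49 48
f 48 49 50
f 48 50 42
f 49 39 51
f 49 51 50
f 50 51 52
f 50 52 42
f 51 39 53
f 51 53 52
f 52 53 54
f 52 54 42
f 53 39 55
f 53 55 54
f 54 55 56
f 54 56 42
f 55 39 57
f 55 57 56
f 56 57 58
f 56 58 42
f 57 39 59
f 57 59 58
f 58 59 60
f 58 60 42
f 59 39 61
f 59 61 60
f 60 61 62
f 60 62 42
f 61 39 63
f 61 63 62
f 62 63 64
f 62 64 42
f 63 39 65
f 63 65 64
f 64 65 66
f 64 66 42
f 65 39 67
f 65 67 66
f 66 67 68
f 66 68 42
f 67 39 40
f 67 40 68
f 68 40 41
f 68 41 42



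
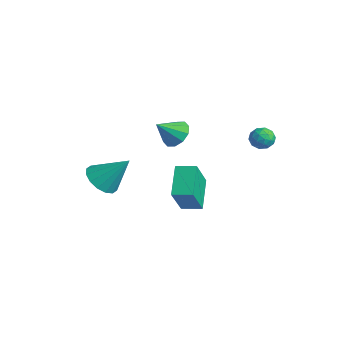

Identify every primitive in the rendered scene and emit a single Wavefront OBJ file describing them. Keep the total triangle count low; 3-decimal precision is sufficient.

v -3.339 0.002 -1.294
v -2.97 0.516 -0.697
v -3.361 -1.082 -0.346
v -3.504 0.566 -0.653
v -3.974 0.4 -0.853
v -4.202 0.082 -1.222
v -4.1 -0.266 -1.618
v -3.708 -0.513 -1.891
v -3.174 -0.562 -1.935
v -2.704 -0.397 -1.735
v -2.476 -0.079 -1.366
v -2.578 0.27 -0.97
v 2.904 1.514 1.66
v 3.264 1.033 1.382
v 2.196 1.447 0.858
v 2.556 0.966 0.58
v 2.234 0.853 1.148
v 2.672 0.894 1.643
v 2.788 1.586 0.597
v 3.226 1.627 1.092
v 3.193 1.078 0.725
v 2.85 0.624 1.065
v 2.61 1.856 1.175
v 2.267 1.402 1.515
v 3.146 1.279 1.591
v 2.314 1.201 0.649
v 2.124 1.134 0.982
v 2.336 0.851 0.819
v 2.798 1.197 1.745
v 3.01 0.914 1.581
v 2.404 0.809 1.444
v 2.45 1.566 0.659
v 2.662 1.283 0.495
v 3.124 1.629 1.421
v 3.336 1.346 1.258
v 3.056 1.671 0.796
v 3.316 1.023 1.041
v 2.9 0.984 0.57
v 3.036 1.348 0.58
v 3.294 1.372 0.871
v 3.115 0.756 1.241
v 2.698 0.717 0.77
v 2.509 0.65 1.104
v 2.766 0.674 1.395
v 3.073 0.782 0.855
v 2.762 1.763 1.47
v 2.345 1.724 0.999
v 2.694 1.806 0.845
v 2.951 1.83 1.136
v 2.56 1.496 1.67
v 2.144 1.457 1.199
v 2.166 1.108 1.369
v 2.424 1.132 1.66
v 2.387 1.698 1.385
v -3.677 -3.898 -3.612
v -3.222 -3.307 -4.308
v -2.803 -2.822 -2.128
v -3.683 -3.07 -4.208
v -4.143 -3.055 -3.948
v -4.477 -3.266 -3.598
v -4.597 -3.646 -3.252
v -4.471 -4.094 -3.002
v -4.131 -4.489 -2.916
v -3.67 -4.725 -3.016
v -3.211 -4.74 -3.275
v -2.876 -4.53 -3.625
v -2.756 -4.149 -3.971
v -2.883 -3.702 -4.221
v -1.421 -0.746 -5.37
v -2.665 0.129 -4.282
v -0.735 0.064 -5.238
v -1.979 0.94 -4.15
v -0.601 -1.72 -3.65
v -1.845 -0.844 -2.562
v 0.085 -0.909 -3.518
v -1.159 -0.034 -2.43
f 2 1 4
f 2 4 3
f 4 1 5
f 4 5 3
f 5 1 6
f 5 6 3
f 6 1 7
f 6 7 3
f 7 1 8
f 7 8 3
f 8 1 9
f 8 9 3
f 9 1 10
f 9 10 3
f 10 1 11
f 10 11 3
f 11 1 12
f 11 12 3
f 12 1 2
f 12 2 3
f 13 50 29
f 50 24 53
f 29 53 18
f 50 53 29
f 13 29 25
f 29 18 30
f 25 30 14
f 29 30 25
f 13 25 34
f 25 14 35
f 34 35 20
f 25 35 34
f 13 34 46
f 34 20 49
f 46 49 23
f 34 49 46
f 13 46 50
f 46 23 54
f 50 54 24
f 46 54 50
f 14 30 41
f 30 18 44
f 41 44 22
f 30 44 41
f 18 53 31
f 53 24 52
f 31 52 17
f 53 52 31
f 24 54 51
f 54 23 47
f 51 47 15
f 54 47 51
f 23 49 48
f 49 20 36
f 48 36 19
f 49 36 48
f 20 35 40
f 35 14 37
f 40 37 21
f 35 37 40
f 16 42 28
f 42 22 43
f 28 43 17
f 42 43 28
f 16 28 26
f 28 17 27
f 26 27 15
f 28 27 26
f 16 26 33
f 26 15 32
f 33 32 19
f 26 32 33
f 16 33 38
f 33 19 39
f 38 39 21
f 33 39 38
f 16 38 42
f 38 21 45
f 42 45 22
f 38 45 42
f 17 43 31
f 43 22 44
f 31 44 18
f 43 44 31
f 15 27 51
f 27 17 52
f 51 52 24
f 27 52 51
f 19 32 48
f 32 15 47
f 48 47 23
f 32 47 48
f 21 39 40
f 39 19 36
f 40 36 20
f 39 36 40
f 22 45 41
f 45 21 37
f 41 37 14
f 45 37 41
f 56 55 58
f 56 58 57
f 58 55 59
f 58 59 57
f 59 55 60
f 59 60 57
f 60 55 61
f 60 61 57
f 61 55 62
f 61 62 57
f 62 55 63
f 62 63 57
f 63 55 64
f 63 64 57
f 64 55 65
f 64 65 57
f 65 55 66
f 65 66 57
f 66 55 67
f 66 67 57
f 67 55 68
f 67 68 57
f 68 55 56
f 68 56 57
f 70 72 69
f 73 70 69
f 69 72 71
f 71 73 69
f 70 76 72
f 74 70 73
f 74 76 70
f 72 76 71
f 75 73 71
f 71 76 75
f 75 74 73
f 76 74 75



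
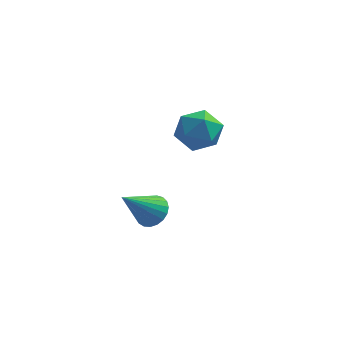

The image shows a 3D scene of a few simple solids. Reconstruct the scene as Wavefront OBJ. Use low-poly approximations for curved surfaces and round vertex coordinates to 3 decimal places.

v -1.566 2.809 -0.648
v -0.941 3.323 -0.044
v -1.659 1.617 0.464
v -1.034 2.131 1.068
v -1.969 2.474 0.899
v -1.911 3.211 0.212
v -0.689 1.729 0.208
v -0.631 2.466 -0.479
v -0.399 2.656 0.485
v -1.19 3.116 0.912
v -1.41 1.824 -0.492
v -2.201 2.284 -0.065
v -2.182 -1.79 -1.249
v -1.573 -1.857 -0.89
v -3.058 -2.71 0.069
v -1.679 -1.603 -0.784
v -1.872 -1.382 -0.757
v -2.119 -1.231 -0.816
v -2.377 -1.176 -0.949
v -2.601 -1.228 -1.135
v -2.752 -1.377 -1.34
v -2.805 -1.597 -1.529
v -2.75 -1.851 -1.669
v -2.597 -2.094 -1.737
v -2.372 -2.285 -1.721
v -2.115 -2.39 -1.623
v -1.868 -2.391 -1.46
v -1.676 -2.288 -1.26
v -1.572 -2.1 -1.059
f 1 12 6
f 1 6 2
f 1 2 8
f 1 8 11
f 1 11 12
f 2 6 10
f 6 12 5
f 12 11 3
f 11 8 7
f 8 2 9
f 4 10 5
f 4 5 3
f 4 3 7
f 4 7 9
f 4 9 10
f 5 10 6
f 3 5 12
f 7 3 11
f 9 7 8
f 10 9 2
f 14 13 16
f 14 16 15
f 16 13 17
f 16 17 15
f 17 13 18
f 17 18 15
f 18 13 19
f 18 19 15
f 19 13 20
f 19 20 15
f 20 13 21
f 20 21 15
f 21 13 22
f 21 22 15
f 22 13 23
f 22 23 15
f 23 13 24
f 23 24 15
f 24 13 25
f 24 25 15
f 25 13 26
f 25 26 15
f 26 13 27
f 26 27 15
f 27 13 28
f 27 28 15
f 28 13 29
f 28 29 15
f 29 13 14
f 29 14 15



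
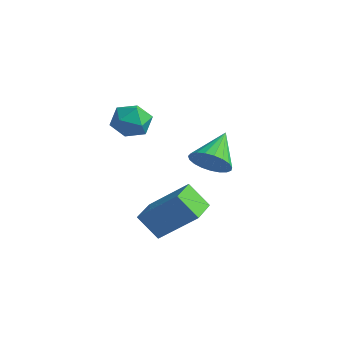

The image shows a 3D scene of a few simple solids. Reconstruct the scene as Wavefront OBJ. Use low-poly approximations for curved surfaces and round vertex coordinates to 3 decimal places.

v 2.188 -1.671 -3.999
v 3.617 -0.864 -2.548
v 1.55 -0.34 -4.11
v 2.978 0.466 -2.66
v 3.042 -1.346 -5.02
v 4.47 -0.54 -3.57
v 2.403 -0.016 -5.132
v 3.832 0.791 -3.681
v 3.85 0.769 -1.207
v 4.358 0.452 -0.495
v 3.37 2.191 -0.233
v 4.614 0.67 -0.686
v 4.738 0.904 -0.968
v 4.709 1.115 -1.29
v 4.531 1.267 -1.599
v 4.235 1.332 -1.839
v 3.873 1.299 -1.971
v 3.507 1.175 -1.97
v 3.2 0.981 -1.837
v 3.005 0.75 -1.596
v 2.957 0.522 -1.287
v 3.063 0.337 -0.965
v 3.305 0.226 -0.684
v 3.641 0.21 -0.494
v 4.014 0.29 -0.427
v 0.213 -0.576 0.612
v 0.751 -0.175 1.249
v 1.349 -1.465 0.211
v 1.887 -1.064 0.848
v 1.182 -1.602 1.111
v 0.48 -1.053 1.359
v 1.62 -0.587 0.101
v 0.918 -0.038 0.349
v 1.621 -0.182 0.933
v 1.35 -0.809 1.557
v 0.75 -0.831 -0.097
v 0.479 -1.458 0.527
f 2 4 1
f 5 2 1
f 1 4 3
f 3 5 1
f 2 8 4
f 6 2 5
f 6 8 2
f 4 8 3
f 7 5 3
f 3 8 7
f 7 6 5
f 8 6 7
f 10 9 12
f 10 12 11
f 12 9 13
f 12 13 11
f 13 9 14
f 13 14 11
f 14 9 15
f 14 15 11
f 15 9 16
f 15 16 11
f 16 9 17
f 16 17 11
f 17 9 18
f 17 18 11
f 18 9 19
f 18 19 11
f 19 9 20
f 19 20 11
f 20 9 21
f 20 21 11
f 21 9 22
f 21 22 11
f 22 9 23
f 22 23 11
f 23 9 24
f 23 24 11
f 24 9 25
f 24 25 11
f 25 9 10
f 25 10 11
f 26 37 31
f 26 31 27
f 26 27 33
f 26 33 36
f 26 36 37
f 27 31 35
f 31 37 30
f 37 36 28
f 36 33 32
f 33 27 34
f 29 35 30
f 29 30 28
f 29 28 32
f 29 32 34
f 29 34 35
f 30 35 31
f 28 30 37
f 32 28 36
f 34 32 33
f 35 34 27



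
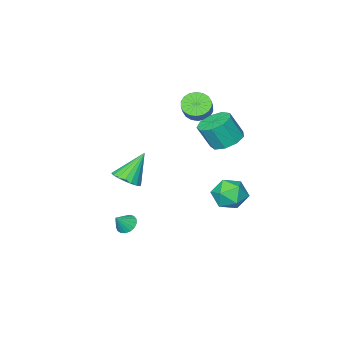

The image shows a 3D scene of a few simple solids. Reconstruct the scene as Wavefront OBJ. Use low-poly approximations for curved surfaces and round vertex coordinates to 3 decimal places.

v 2.004 -2.469 -1.623
v 2.747 -2.233 -1.117
v 0.796 -2.371 0.103
v 2.6 -1.867 -1.241
v 2.335 -1.62 -1.441
v 2.004 -1.541 -1.677
v 1.673 -1.646 -1.902
v 1.408 -1.914 -2.072
v 1.261 -2.293 -2.154
v 1.261 -2.706 -2.13
v 1.408 -3.072 -2.006
v 1.674 -3.319 -1.806
v 2.004 -3.398 -1.57
v 2.335 -3.293 -1.345
v 2.6 -3.024 -1.175
v 2.747 -2.646 -1.093
v -1.385 2.119 2.383
v -0.645 2.832 2.316
v -0.074 2.373 3.75
v -0.815 1.661 3.817
v -1.214 3.104 2.63
v -0.643 2.646 4.064
v -1.863 2.916 2.828
v -1.292 2.457 4.262
v -2.289 2.355 2.818
v -1.718 1.896 4.252
v -2.292 1.684 2.605
v -1.721 1.225 4.038
v -1.871 1.216 2.287
v -1.3 0.757 3.721
v -1.223 1.171 2.015
v -0.652 0.713 3.449
v -0.651 1.57 1.915
v -0.08 1.111 3.349
v -0.422 2.226 2.034
v 0.148 1.767 3.468
v -1.612 2.895 -1.002
v -0.609 2.509 -1.335
v -2.411 1.991 -2.365
v -1.408 1.605 -2.698
v -1.857 1.245 -1.731
v -1.363 1.803 -0.889
v -1.657 2.697 -2.811
v -1.163 3.255 -1.969
v -0.636 2.387 -2.453
v -0.76 1.489 -1.785
v -2.26 3.011 -1.915
v -2.384 2.113 -1.247
v 2.993 -1.141 -4.206
v 3.475 -1.32 -4.652
v 3.727 -1.139 -3.414
v 3.48 -0.995 -4.658
v 3.374 -0.703 -4.56
v 3.18 -0.512 -4.382
v 2.944 -0.465 -4.163
v 2.719 -0.573 -3.954
v 2.556 -0.811 -3.803
v 2.494 -1.125 -3.745
v 2.546 -1.443 -3.792
v 2.701 -1.692 -3.934
v 2.922 -1.814 -4.138
v 3.16 -1.783 -4.358
v 3.36 -1.605 -4.544
v -2.217 -1.449 2.976
v -1.484 -1.598 2.551
v -0.851 -0.959 3.419
v -1.583 -0.811 3.844
v -1.606 -1.269 2.398
v -0.973 -0.63 3.266
v -1.849 -0.976 2.359
v -1.216 -0.337 3.228
v -2.165 -0.776 2.443
v -1.531 -0.138 3.311
v -2.491 -0.71 2.632
v -1.858 -0.072 3.501
v -2.762 -0.79 2.889
v -2.129 -0.152 3.758
v -2.926 -1.001 3.164
v -2.293 -0.363 4.032
v -2.949 -1.301 3.401
v -2.316 -0.662 4.269
v -2.827 -1.63 3.554
v -2.194 -0.991 4.422
v -2.584 -1.923 3.592
v -1.951 -1.284 4.461
v -2.269 -2.122 3.509
v -1.635 -1.484 4.377
v -1.942 -2.188 3.319
v -1.309 -1.55 4.188
v -1.671 -2.108 3.062
v -1.038 -1.47 3.931
v -1.507 -1.897 2.788
v -0.874 -1.259 3.656
f 2 1 4
f 2 4 3
f 4 1 5
f 4 5 3
f 5 1 6
f 5 6 3
f 6 1 7
f 6 7 3
f 7 1 8
f 7 8 3
f 8 1 9
f 8 9 3
f 9 1 10
f 9 10 3
f 10 1 11
f 10 11 3
f 11 1 12
f 11 12 3
f 12 1 13
f 12 13 3
f 13 1 14
f 13 14 3
f 14 1 15
f 14 15 3
f 15 1 16
f 15 16 3
f 16 1 2
f 16 2 3
f 18 17 21
f 18 21 19
f 19 21 22
f 19 22 20
f 21 17 23
f 21 23 22
f 22 23 24
f 22 24 20
f 23 17 25
f 23 25 24
f 24 25 26
f 24 26 20
f 25 17 27
f 25 27 26
f 26 27 28
f 26 28 20
f 27 17 29
f 27 29 28
f 28 29 30
f 28 30 20
f 29 17 31
f 29 31 30
f 30 31 32
f 30 32 20
f 31 17 33
f 31 33 32
f 32 33 34
f 32 34 20
f 33 17 35
f 33 35 34
f 34 35 36
f 34 36 20
f 35 17 18
f 35 18 36
f 36 18 19
f 36 19 20
f 37 48 42
f 37 42 38
f 37 38 44
f 37 44 47
f 37 47 48
f 38 42 46
f 42 48 41
f 48 47 39
f 47 44 43
f 44 38 45
f 40 46 41
f 40 41 39
f 40 39 43
f 40 43 45
f 40 45 46
f 41 46 42
f 39 41 48
f 43 39 47
f 45 43 44
f 46 45 38
f 50 49 52
f 50 52 51
f 52 49 53
f 52 53 51
f 53 49 54
f 53 54 51
f 54 49 55
f 54 55 51
f 55 49 56
f 55 56 51
f 56 49 57
f 56 57 51
f 57 49 58
f 57 58 51
f 58 49 59
f 58 59 51
f 59 49 60
f 59 60 51
f 60 49 61
f 60 61 51
f 61 49 62
f 61 62 51
f 62 49 63
f 62 63 51
f 63 49 50
f 63 50 51
f 65 64 68
f 65 68 66
f 66 68 69
f 66 69 67
f 68 64 70
f 68 70 69
f 69 70 71
f 69 71 67
f 70 64 72
f 70 72 71
f 71 72 73
f 71 73 67
f 72 64 74
f 72 74 73
f 73 74 75
f 73 75 67
f 74 64 76
f 74 76 75
f 75 76 77
f 75 77 67
f 76 64 78
f 76 78 77
f 77 78 79
f 77 79 67
f 78 64 80
f 78 80 79
f 79 80 81
f 79 81 67
f 80 64 82
f 80 82 81
f 81 82 83
f 81 83 67
f 82 64 84
f 82 84 83
f 83 84 85
f 83 85 67
f 84 64 86
f 84 86 85
f 85 86 87
f 85 87 67
f 86 64 88
f 86 88 87
f 87 88 89
f 87 89 67
f 88 64 90
f 88 90 89
f 89 90 91
f 89 91 67
f 90 64 92
f 90 92 91
f 91 92 93
f 91 93 67
f 92 64 65
f 92 65 93
f 93 65 66
f 93 66 67

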